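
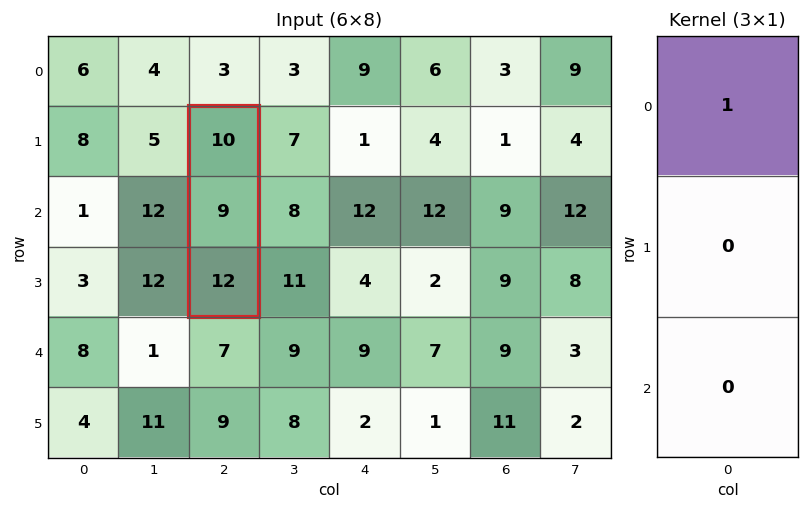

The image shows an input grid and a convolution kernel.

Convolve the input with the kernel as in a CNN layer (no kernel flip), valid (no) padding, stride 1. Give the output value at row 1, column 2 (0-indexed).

10

The receptive field on the input at this output position is [10 / 9 / 12]. Elementwise product with the kernel and sum: 10·1.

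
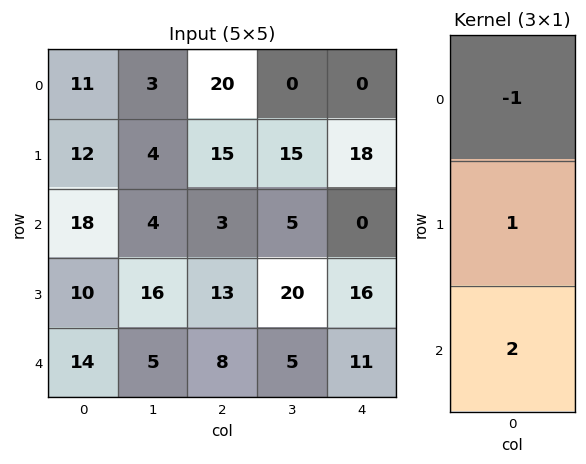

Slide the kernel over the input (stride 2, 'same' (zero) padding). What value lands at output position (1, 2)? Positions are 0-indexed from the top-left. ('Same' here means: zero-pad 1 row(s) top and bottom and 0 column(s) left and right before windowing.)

The receptive field on the zero-padded input at this output position is [18 / 0 / 16]. Elementwise product with the kernel and sum: 18·-1 + 0·1 + 16·2.

14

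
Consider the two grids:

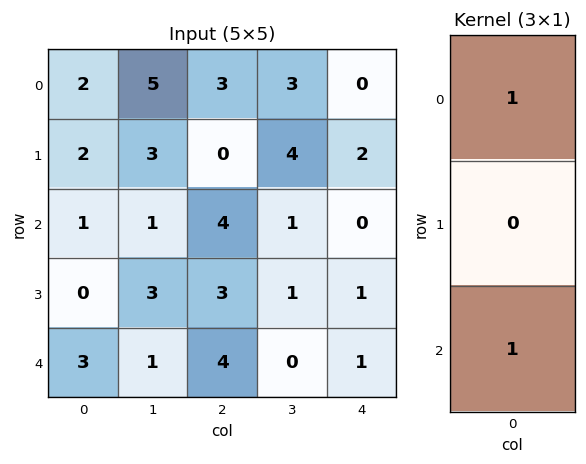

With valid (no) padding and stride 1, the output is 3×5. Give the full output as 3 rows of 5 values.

3 6 7 4 0
2 6 3 5 3
4 2 8 1 1

Output[0,0]: The receptive field on the input at this output position is [2 / 2 / 1]. Elementwise product with the kernel and sum: 2·1 + 1·1.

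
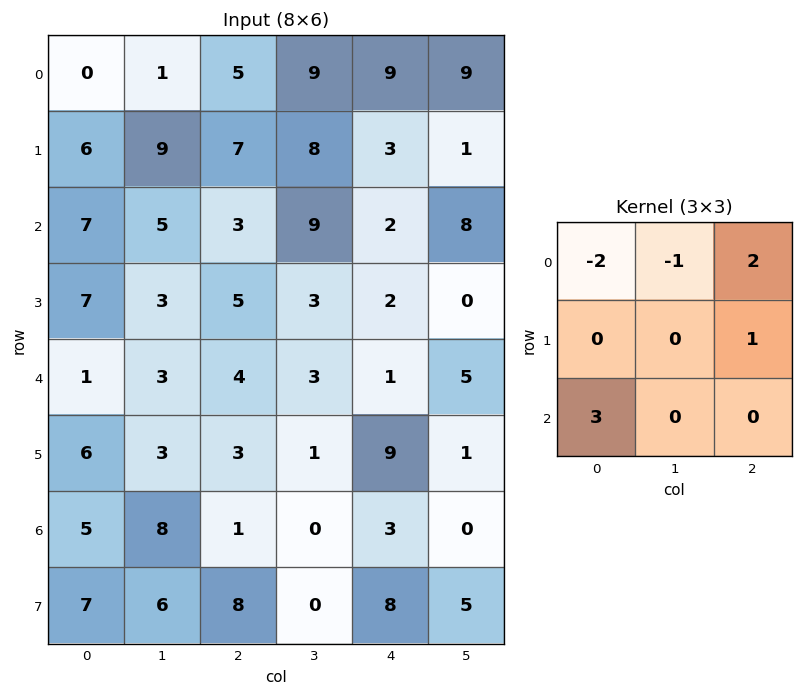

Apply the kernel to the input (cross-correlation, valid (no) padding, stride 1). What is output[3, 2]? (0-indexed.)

1

The receptive field on the input at this output position is [5 3 2 / 4 3 1 / 3 1 9]. Elementwise product with the kernel and sum: 5·-2 + 3·-1 + 2·2 + 1·1 + 3·3.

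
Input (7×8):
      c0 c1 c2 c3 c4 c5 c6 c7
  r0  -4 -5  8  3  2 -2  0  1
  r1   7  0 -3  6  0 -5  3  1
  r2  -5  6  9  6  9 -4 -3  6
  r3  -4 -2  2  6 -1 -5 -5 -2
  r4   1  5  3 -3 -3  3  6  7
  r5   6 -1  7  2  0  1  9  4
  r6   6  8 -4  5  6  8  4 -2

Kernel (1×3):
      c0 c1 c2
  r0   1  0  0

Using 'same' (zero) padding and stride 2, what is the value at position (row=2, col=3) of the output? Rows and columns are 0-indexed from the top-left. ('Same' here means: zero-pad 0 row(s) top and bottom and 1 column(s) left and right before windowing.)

The receptive field on the zero-padded input at this output position is [3 6 7]. Elementwise product with the kernel and sum: 3·1.

3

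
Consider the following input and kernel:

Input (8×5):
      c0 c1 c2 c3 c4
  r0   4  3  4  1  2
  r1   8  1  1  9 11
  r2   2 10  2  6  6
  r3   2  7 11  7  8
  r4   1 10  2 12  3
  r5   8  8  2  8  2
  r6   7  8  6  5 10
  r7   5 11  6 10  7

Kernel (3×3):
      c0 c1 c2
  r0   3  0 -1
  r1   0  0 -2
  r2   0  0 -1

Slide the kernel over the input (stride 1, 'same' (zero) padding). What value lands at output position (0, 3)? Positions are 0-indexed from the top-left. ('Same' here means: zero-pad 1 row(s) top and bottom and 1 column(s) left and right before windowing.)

-15

The receptive field on the zero-padded input at this output position is [0 0 0 / 4 1 2 / 1 9 11]. Elementwise product with the kernel and sum: 0·3 + 0·-1 + 2·-2 + 11·-1.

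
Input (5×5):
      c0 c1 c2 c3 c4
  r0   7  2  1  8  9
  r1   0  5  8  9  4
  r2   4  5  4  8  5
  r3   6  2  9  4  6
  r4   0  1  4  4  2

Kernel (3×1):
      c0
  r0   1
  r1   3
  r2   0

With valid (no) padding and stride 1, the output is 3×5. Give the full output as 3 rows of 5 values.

Output[0,0]: The receptive field on the input at this output position is [7 / 0 / 4]. Elementwise product with the kernel and sum: 7·1 + 0·3.

7 17 25 35 21
12 20 20 33 19
22 11 31 20 23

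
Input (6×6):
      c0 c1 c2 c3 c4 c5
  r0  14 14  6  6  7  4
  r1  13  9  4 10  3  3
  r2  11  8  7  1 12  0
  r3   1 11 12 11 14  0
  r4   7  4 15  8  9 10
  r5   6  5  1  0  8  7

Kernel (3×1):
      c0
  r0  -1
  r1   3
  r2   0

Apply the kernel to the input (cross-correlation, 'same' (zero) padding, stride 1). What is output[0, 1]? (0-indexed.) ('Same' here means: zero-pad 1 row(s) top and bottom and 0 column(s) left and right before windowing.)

The receptive field on the zero-padded input at this output position is [0 / 14 / 9]. Elementwise product with the kernel and sum: 0·-1 + 14·3.

42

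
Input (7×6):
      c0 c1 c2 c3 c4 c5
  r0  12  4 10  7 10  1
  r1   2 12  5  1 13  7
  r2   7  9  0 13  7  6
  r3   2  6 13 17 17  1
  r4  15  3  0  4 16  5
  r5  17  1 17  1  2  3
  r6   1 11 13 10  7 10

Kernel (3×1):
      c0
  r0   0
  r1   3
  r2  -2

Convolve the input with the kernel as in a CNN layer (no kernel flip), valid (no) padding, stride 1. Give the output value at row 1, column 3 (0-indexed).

The receptive field on the input at this output position is [1 / 13 / 17]. Elementwise product with the kernel and sum: 13·3 + 17·-2.

5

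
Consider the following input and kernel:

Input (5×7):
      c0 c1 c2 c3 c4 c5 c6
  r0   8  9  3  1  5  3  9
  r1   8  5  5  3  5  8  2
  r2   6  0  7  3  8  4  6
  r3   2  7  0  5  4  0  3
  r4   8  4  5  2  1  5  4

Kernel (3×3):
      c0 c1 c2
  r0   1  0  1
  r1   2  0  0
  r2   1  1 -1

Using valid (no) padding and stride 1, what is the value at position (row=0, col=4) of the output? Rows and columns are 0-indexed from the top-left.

The receptive field on the input at this output position is [5 3 9 / 5 8 2 / 8 4 6]. Elementwise product with the kernel and sum: 5·1 + 9·1 + 5·2 + 8·1 + 4·1 + 6·-1.

30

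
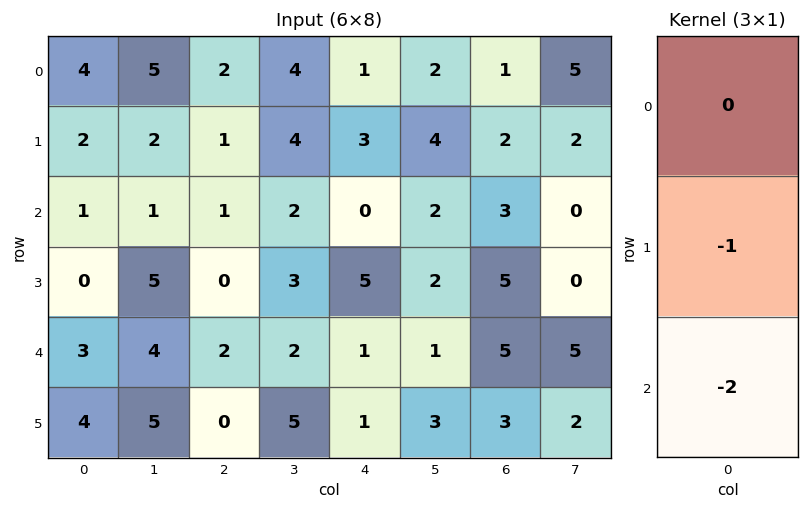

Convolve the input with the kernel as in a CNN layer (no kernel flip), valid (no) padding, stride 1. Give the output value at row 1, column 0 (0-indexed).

-1

The receptive field on the input at this output position is [2 / 1 / 0]. Elementwise product with the kernel and sum: 1·-1 + 0·-2.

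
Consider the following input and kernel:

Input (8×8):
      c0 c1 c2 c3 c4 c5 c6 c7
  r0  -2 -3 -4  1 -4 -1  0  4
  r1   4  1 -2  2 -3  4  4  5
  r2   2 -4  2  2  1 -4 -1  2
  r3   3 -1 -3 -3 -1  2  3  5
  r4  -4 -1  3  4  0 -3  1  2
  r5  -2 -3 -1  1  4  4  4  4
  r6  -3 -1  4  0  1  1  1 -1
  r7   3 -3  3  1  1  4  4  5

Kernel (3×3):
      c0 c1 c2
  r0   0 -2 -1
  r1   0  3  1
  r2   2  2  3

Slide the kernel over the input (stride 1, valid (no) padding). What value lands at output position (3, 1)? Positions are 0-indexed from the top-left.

The receptive field on the input at this output position is [-1 -3 -3 / -1 3 4 / -3 -1 1]. Elementwise product with the kernel and sum: -3·-2 + -3·-1 + 3·3 + 4·1 + -3·2 + -1·2 + 1·3.

17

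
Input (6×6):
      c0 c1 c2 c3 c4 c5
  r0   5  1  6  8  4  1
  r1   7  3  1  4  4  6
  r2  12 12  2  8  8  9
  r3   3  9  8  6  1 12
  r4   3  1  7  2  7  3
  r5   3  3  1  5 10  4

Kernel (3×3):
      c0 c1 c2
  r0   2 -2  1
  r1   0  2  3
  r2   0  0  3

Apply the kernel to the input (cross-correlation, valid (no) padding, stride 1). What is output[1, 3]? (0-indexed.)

The receptive field on the input at this output position is [4 4 6 / 8 8 9 / 6 1 12]. Elementwise product with the kernel and sum: 4·2 + 4·-2 + 6·1 + 8·2 + 9·3 + 12·3.

85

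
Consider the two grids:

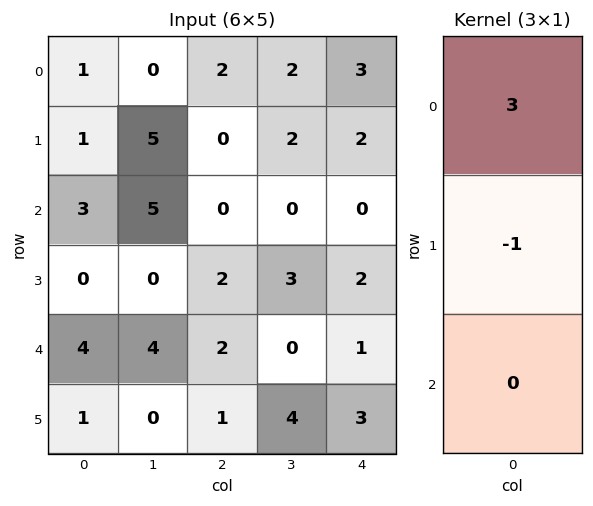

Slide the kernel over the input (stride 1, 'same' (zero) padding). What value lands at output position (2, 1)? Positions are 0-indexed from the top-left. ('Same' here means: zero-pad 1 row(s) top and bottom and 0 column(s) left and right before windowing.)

The receptive field on the zero-padded input at this output position is [5 / 5 / 0]. Elementwise product with the kernel and sum: 5·3 + 5·-1.

10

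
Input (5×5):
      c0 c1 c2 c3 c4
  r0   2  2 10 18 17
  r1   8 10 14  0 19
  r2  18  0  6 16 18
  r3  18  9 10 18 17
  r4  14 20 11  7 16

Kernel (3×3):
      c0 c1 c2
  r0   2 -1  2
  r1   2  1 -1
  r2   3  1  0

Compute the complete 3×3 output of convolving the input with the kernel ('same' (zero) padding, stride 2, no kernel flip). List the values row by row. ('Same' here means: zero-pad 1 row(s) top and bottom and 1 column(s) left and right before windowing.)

Output[0,0]: The receptive field on the zero-padded input at this output position is [0 0 0 / 0 2 2 / 0 8 10]. Elementwise product with the kernel and sum: 0·2 + 0·-1 + 0·2 + 0·2 + 2·1 + 2·-1 + 0·3 + 8·1.

8 40 72
48 33 102
-6 88 49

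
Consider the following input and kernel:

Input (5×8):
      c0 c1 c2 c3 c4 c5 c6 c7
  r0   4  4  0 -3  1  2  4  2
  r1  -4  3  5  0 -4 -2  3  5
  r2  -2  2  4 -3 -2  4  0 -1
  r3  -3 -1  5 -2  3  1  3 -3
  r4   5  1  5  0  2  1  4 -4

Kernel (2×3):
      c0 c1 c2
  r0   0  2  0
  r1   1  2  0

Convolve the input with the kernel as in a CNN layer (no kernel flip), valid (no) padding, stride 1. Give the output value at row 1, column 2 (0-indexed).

The receptive field on the input at this output position is [5 0 -4 / 4 -3 -2]. Elementwise product with the kernel and sum: 0·2 + 4·1 + -3·2.

-2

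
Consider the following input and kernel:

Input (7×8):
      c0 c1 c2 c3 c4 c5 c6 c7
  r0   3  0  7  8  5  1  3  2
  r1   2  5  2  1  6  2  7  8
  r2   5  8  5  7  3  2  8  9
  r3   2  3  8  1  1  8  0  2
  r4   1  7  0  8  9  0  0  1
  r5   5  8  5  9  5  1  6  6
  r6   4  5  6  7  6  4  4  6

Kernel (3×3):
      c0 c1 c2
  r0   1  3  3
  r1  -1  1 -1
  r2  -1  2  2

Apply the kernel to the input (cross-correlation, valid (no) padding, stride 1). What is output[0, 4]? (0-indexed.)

The receptive field on the input at this output position is [5 1 3 / 6 2 7 / 3 2 8]. Elementwise product with the kernel and sum: 5·1 + 1·3 + 3·3 + 6·-1 + 2·1 + 7·-1 + 3·-1 + 2·2 + 8·2.

23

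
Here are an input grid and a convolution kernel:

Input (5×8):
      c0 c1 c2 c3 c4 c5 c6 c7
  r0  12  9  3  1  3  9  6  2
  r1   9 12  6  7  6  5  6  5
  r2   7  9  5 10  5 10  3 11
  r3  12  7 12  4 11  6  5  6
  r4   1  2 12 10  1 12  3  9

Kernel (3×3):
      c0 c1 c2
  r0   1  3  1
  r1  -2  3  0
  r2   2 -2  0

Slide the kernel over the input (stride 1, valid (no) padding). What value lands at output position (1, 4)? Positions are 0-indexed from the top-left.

The receptive field on the input at this output position is [6 5 6 / 5 10 3 / 11 6 5]. Elementwise product with the kernel and sum: 6·1 + 5·3 + 6·1 + 5·-2 + 10·3 + 11·2 + 6·-2.

57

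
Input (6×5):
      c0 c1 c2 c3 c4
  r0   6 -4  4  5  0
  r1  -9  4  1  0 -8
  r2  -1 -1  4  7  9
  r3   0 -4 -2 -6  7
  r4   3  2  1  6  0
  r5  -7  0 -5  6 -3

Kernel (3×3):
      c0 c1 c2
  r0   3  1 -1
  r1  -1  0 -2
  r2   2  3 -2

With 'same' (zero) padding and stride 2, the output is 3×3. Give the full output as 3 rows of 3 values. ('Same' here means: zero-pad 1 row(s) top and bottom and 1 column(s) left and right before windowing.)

Output[0,0]: The receptive field on the zero-padded input at this output position is [0 0 0 / 0 6 -4 / 0 -9 4]. Elementwise product with the kernel and sum: 0·3 + 0·1 + 0·-1 + 0·-1 + -4·-2 + 0·2 + -9·3 + 4·-2.

-27 5 -29
-3 -2 -6
-21 -49 -14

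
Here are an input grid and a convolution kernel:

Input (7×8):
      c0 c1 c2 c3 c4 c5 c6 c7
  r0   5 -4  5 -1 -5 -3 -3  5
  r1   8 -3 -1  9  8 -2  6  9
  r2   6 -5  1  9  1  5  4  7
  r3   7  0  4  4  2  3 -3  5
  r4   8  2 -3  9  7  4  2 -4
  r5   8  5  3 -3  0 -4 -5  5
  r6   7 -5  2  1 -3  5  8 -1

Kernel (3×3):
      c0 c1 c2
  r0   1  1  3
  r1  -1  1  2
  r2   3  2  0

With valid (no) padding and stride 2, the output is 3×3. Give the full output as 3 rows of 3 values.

Output[0,0]: The receptive field on the input at this output position is [5 -4 5 / 8 -3 -1 / 6 -5 1]. Elementwise product with the kernel and sum: 5·1 + -4·1 + 5·3 + 8·-1 + -3·1 + -1·2 + 6·3 + -5·2.

11 36 -2
33 26 42
15 29 4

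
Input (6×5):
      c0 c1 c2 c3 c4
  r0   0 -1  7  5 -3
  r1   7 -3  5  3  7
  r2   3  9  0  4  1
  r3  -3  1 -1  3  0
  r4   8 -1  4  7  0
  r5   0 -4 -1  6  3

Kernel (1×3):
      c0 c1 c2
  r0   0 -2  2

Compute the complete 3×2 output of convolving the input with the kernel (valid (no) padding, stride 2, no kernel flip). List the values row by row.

16 -16
-18 -6
10 -14

Output[0,0]: The receptive field on the input at this output position is [0 -1 7]. Elementwise product with the kernel and sum: -1·-2 + 7·2.
Output[0,1]: The receptive field on the input at this output position is [7 5 -3]. Elementwise product with the kernel and sum: 5·-2 + -3·2.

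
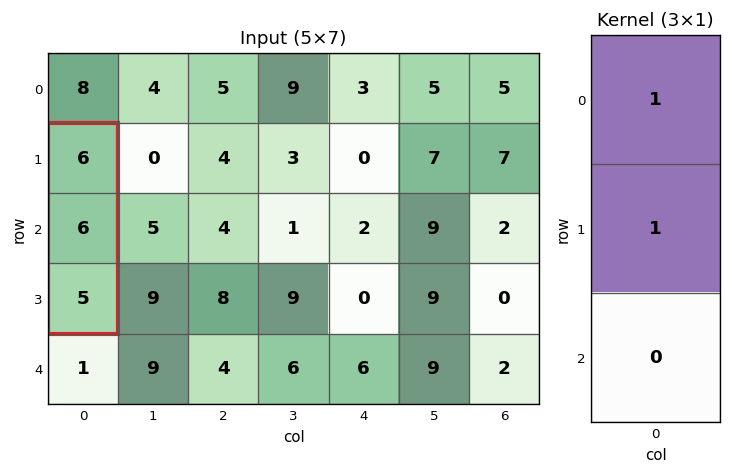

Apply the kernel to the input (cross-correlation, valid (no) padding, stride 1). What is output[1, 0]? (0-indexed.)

12

The receptive field on the input at this output position is [6 / 6 / 5]. Elementwise product with the kernel and sum: 6·1 + 6·1.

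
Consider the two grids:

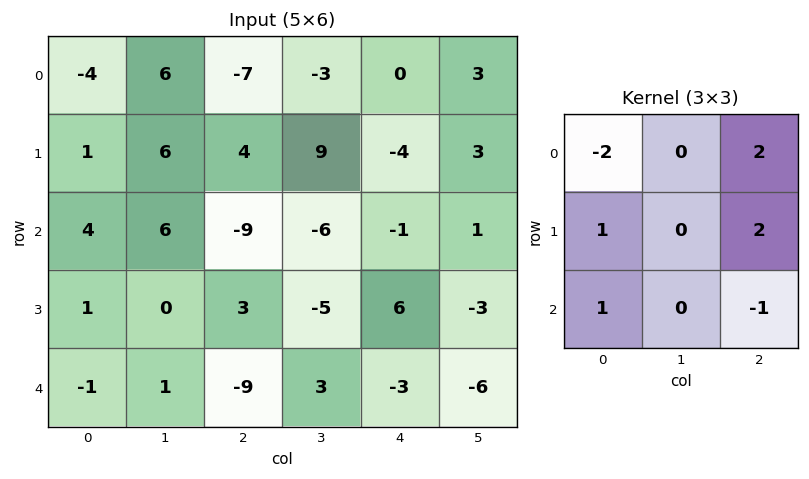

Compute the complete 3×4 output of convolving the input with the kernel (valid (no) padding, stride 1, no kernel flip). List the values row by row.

16 18 2 20
-10 5 -30 -18
-11 -36 25 12

Output[0,0]: The receptive field on the input at this output position is [-4 6 -7 / 1 6 4 / 4 6 -9]. Elementwise product with the kernel and sum: -4·-2 + -7·2 + 1·1 + 4·2 + 4·1 + -9·-1.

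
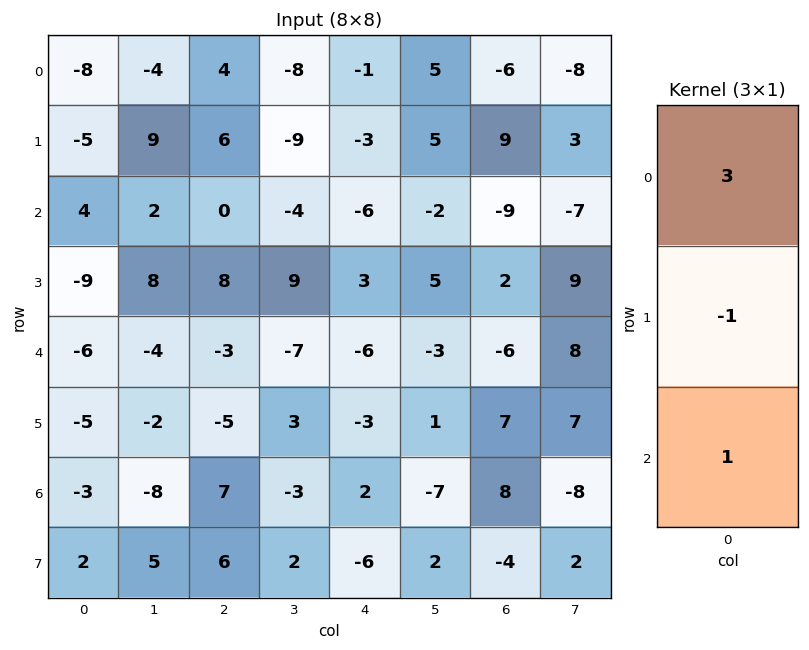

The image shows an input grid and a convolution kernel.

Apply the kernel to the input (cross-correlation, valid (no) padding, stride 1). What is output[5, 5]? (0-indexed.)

12

The receptive field on the input at this output position is [1 / -7 / 2]. Elementwise product with the kernel and sum: 1·3 + -7·-1 + 2·1.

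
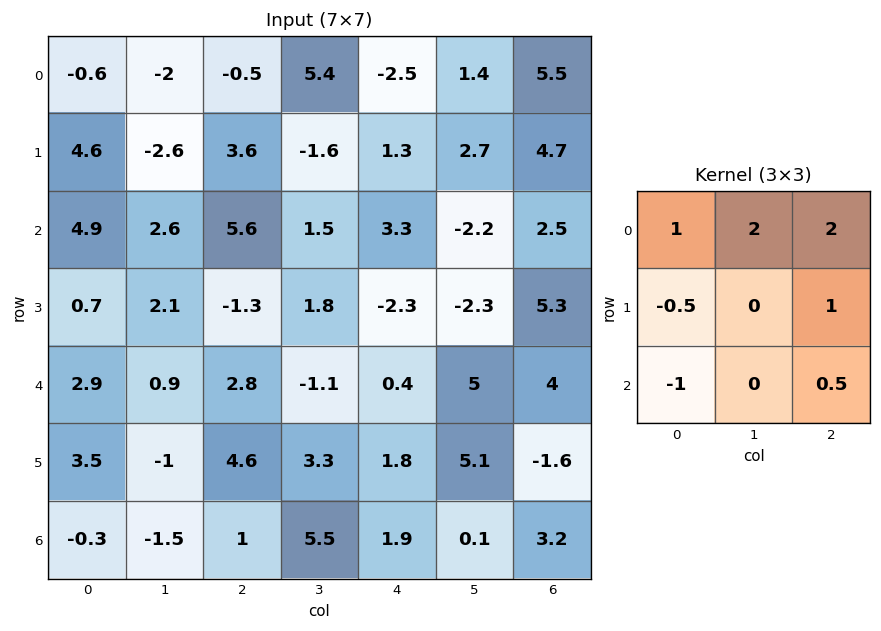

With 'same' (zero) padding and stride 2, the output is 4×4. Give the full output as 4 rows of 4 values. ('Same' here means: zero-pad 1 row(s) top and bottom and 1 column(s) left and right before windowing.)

-3.3 8.2 1.65 -3.4
7.65 0.4 0.5 15.5
6 4.2 -2.6 0.7
3.5 21.05 14.45 1.85

Output[0,0]: The receptive field on the zero-padded input at this output position is [0 0 0 / 0 -0.6 -2 / 0 4.6 -2.6]. Elementwise product with the kernel and sum: 0·1 + 0·2 + 0·2 + 0·-0.5 + -2·1 + 0·-1 + -2.6·0.5.
Output[0,1]: The receptive field on the zero-padded input at this output position is [0 0 0 / -2 -0.5 5.4 / -2.6 3.6 -1.6]. Elementwise product with the kernel and sum: 0·1 + 0·2 + 0·2 + -2·-0.5 + 5.4·1 + -2.6·-1 + -1.6·0.5.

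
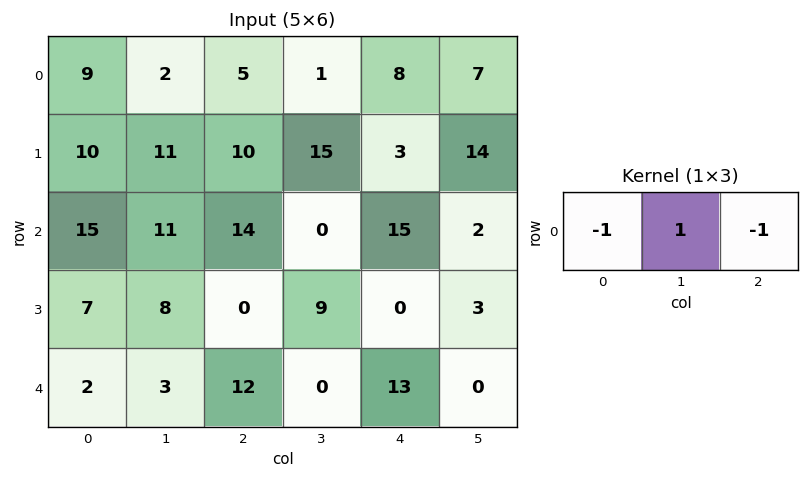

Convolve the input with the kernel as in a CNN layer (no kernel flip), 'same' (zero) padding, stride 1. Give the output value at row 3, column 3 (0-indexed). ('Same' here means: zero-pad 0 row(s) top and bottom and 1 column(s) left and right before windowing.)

The receptive field on the zero-padded input at this output position is [0 9 0]. Elementwise product with the kernel and sum: 0·-1 + 9·1 + 0·-1.

9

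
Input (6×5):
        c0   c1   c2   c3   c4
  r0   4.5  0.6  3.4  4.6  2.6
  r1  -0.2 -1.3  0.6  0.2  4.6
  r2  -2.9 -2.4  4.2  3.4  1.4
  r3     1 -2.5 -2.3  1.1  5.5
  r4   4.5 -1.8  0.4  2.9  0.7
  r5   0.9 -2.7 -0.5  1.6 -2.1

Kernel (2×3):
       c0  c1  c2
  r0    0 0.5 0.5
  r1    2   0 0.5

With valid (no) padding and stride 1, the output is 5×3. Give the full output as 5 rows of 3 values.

Output[0,0]: The receptive field on the input at this output position is [4.5 0.6 3.4 / -0.2 -1.3 0.6]. Elementwise product with the kernel and sum: 0.6·0.5 + 3.4·0.5 + -0.2·2 + 0.6·0.5.
Output[0,1]: The receptive field on the input at this output position is [0.6 3.4 4.6 / -1.3 0.6 0.2]. Elementwise product with the kernel and sum: 3.4·0.5 + 4.6·0.5 + -1.3·2 + 0.2·0.5.

1.9 1.5 7.1
-4.05 -2.7 11.5
1.75 -0.65 0.55
6.8 -2.75 4.45
0.85 -2.95 -0.25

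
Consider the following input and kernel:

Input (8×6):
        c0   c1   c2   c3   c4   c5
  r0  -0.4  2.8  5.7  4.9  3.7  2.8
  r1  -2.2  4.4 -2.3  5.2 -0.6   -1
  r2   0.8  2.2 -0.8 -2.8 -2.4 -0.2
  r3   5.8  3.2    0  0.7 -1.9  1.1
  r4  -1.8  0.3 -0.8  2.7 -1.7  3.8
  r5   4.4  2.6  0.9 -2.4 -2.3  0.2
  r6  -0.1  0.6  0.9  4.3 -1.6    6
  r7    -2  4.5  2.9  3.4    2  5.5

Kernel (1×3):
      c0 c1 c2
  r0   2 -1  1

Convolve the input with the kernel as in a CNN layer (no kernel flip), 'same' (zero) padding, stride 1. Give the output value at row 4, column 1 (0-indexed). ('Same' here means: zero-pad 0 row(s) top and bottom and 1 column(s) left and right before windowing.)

The receptive field on the zero-padded input at this output position is [-1.8 0.3 -0.8]. Elementwise product with the kernel and sum: -1.8·2 + 0.3·-1 + -0.8·1.

-4.7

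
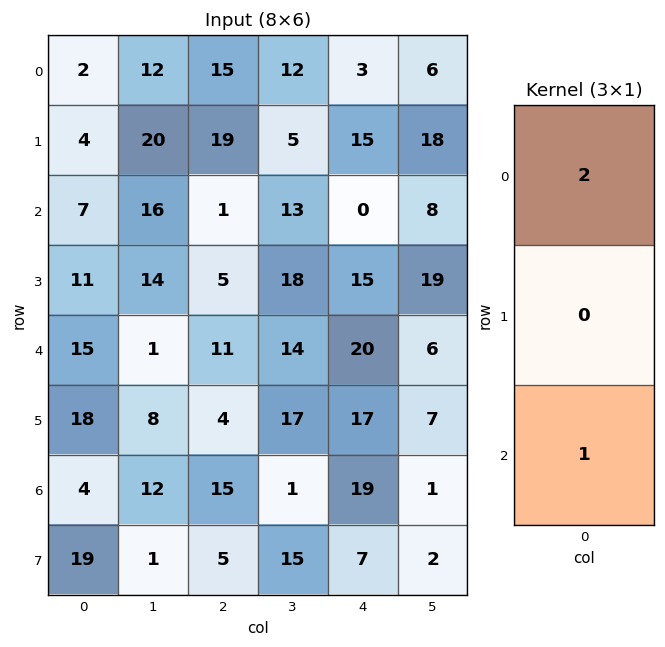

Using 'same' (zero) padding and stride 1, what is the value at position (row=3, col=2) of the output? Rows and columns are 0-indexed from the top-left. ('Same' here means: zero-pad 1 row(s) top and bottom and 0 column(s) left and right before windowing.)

13

The receptive field on the zero-padded input at this output position is [1 / 5 / 11]. Elementwise product with the kernel and sum: 1·2 + 11·1.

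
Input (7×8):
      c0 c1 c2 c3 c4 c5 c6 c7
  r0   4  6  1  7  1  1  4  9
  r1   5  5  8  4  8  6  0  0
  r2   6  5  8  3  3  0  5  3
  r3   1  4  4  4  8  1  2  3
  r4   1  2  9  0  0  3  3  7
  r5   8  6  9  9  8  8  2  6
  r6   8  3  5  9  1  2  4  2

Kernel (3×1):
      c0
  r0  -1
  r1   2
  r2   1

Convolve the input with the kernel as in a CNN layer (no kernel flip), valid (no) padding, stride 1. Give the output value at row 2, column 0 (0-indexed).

The receptive field on the input at this output position is [6 / 1 / 1]. Elementwise product with the kernel and sum: 6·-1 + 1·2 + 1·1.

-3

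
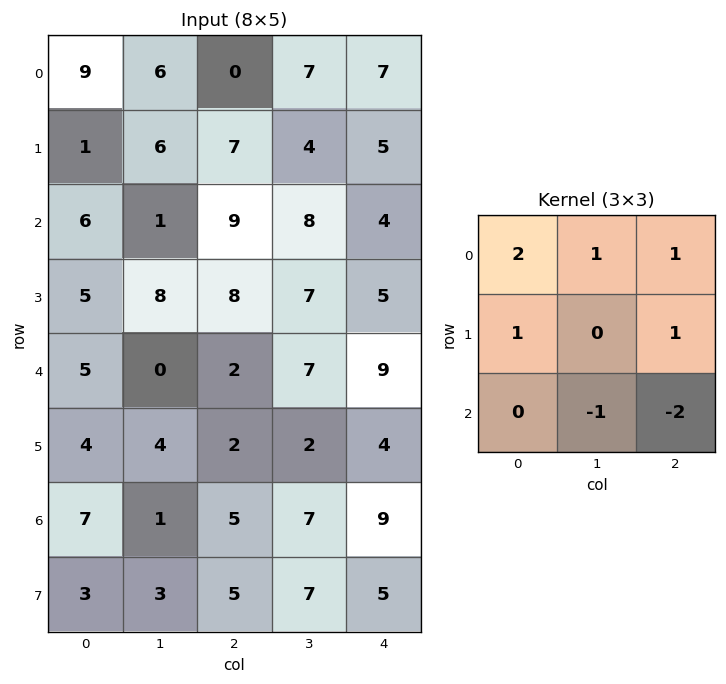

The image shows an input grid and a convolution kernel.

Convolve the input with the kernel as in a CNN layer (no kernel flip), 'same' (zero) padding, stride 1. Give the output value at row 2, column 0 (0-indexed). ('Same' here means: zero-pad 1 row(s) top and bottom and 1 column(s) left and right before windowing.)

The receptive field on the zero-padded input at this output position is [0 1 6 / 0 6 1 / 0 5 8]. Elementwise product with the kernel and sum: 0·2 + 1·1 + 6·1 + 0·1 + 1·1 + 5·-1 + 8·-2.

-13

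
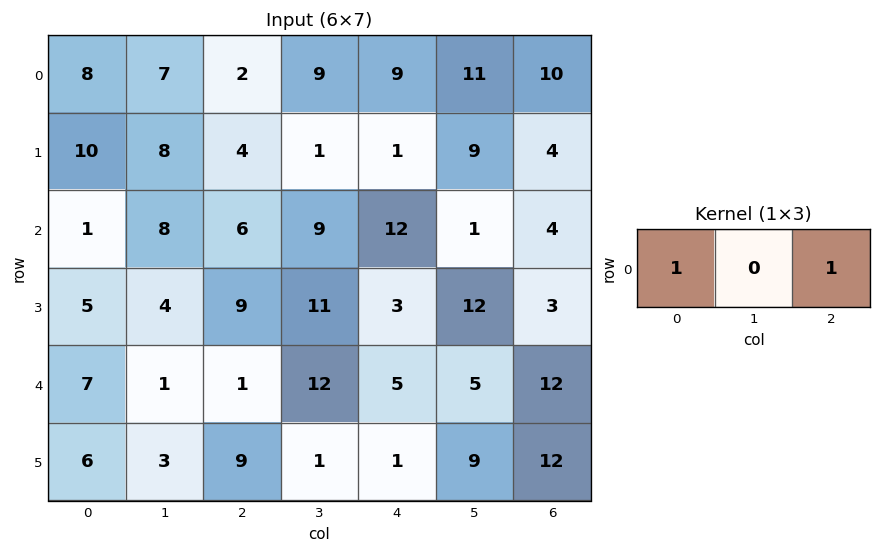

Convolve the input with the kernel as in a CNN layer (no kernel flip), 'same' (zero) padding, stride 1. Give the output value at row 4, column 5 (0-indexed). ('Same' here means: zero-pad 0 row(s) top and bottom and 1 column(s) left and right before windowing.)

17

The receptive field on the zero-padded input at this output position is [5 5 12]. Elementwise product with the kernel and sum: 5·1 + 12·1.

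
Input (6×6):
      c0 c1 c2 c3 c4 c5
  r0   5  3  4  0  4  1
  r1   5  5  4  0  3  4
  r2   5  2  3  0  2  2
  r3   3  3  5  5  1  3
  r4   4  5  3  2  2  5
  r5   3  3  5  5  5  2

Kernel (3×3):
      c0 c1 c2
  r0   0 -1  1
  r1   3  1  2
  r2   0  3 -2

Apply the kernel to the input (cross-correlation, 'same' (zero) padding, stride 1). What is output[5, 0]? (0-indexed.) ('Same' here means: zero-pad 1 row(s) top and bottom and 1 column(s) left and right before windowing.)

The receptive field on the zero-padded input at this output position is [0 4 5 / 0 3 3 / 0 0 0]. Elementwise product with the kernel and sum: 4·-1 + 5·1 + 0·3 + 3·1 + 3·2 + 0·3 + 0·-2.

10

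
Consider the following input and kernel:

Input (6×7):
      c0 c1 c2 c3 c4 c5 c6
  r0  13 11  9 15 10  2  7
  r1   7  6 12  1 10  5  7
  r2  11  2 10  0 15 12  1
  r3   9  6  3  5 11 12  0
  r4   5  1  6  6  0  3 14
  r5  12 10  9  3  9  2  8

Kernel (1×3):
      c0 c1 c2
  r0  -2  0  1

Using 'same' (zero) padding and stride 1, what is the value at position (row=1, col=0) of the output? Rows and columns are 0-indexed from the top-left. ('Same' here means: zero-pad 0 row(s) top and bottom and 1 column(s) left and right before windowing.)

The receptive field on the zero-padded input at this output position is [0 7 6]. Elementwise product with the kernel and sum: 0·-2 + 6·1.

6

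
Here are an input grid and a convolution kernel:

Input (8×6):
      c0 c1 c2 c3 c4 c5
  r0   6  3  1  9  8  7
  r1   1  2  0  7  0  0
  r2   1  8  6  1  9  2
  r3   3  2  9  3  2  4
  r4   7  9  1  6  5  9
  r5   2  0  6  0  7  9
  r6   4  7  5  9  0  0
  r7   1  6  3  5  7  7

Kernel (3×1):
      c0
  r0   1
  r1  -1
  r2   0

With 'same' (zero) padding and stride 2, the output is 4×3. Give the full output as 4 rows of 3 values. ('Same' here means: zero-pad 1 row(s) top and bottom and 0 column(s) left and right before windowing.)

Output[0,0]: The receptive field on the zero-padded input at this output position is [0 / 6 / 1]. Elementwise product with the kernel and sum: 0·1 + 6·-1.

-6 -1 -8
0 -6 -9
-4 8 -3
-2 1 7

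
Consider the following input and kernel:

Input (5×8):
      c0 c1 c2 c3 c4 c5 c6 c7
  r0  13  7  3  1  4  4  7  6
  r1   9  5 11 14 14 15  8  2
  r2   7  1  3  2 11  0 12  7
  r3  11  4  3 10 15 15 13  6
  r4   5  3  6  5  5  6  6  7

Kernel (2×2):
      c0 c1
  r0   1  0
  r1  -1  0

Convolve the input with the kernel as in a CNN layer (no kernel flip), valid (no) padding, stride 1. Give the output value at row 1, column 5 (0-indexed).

15

The receptive field on the input at this output position is [15 8 / 0 12]. Elementwise product with the kernel and sum: 15·1 + 0·-1.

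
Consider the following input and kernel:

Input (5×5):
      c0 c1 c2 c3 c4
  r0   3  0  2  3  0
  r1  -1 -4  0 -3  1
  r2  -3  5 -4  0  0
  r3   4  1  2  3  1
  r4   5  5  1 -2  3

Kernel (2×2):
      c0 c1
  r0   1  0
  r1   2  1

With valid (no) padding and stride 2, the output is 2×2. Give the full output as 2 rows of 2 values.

Output[0,0]: The receptive field on the input at this output position is [3 0 / -1 -4]. Elementwise product with the kernel and sum: 3·1 + -1·2 + -4·1.
Output[0,1]: The receptive field on the input at this output position is [2 3 / 0 -3]. Elementwise product with the kernel and sum: 2·1 + 0·2 + -3·1.

-3 -1
6 3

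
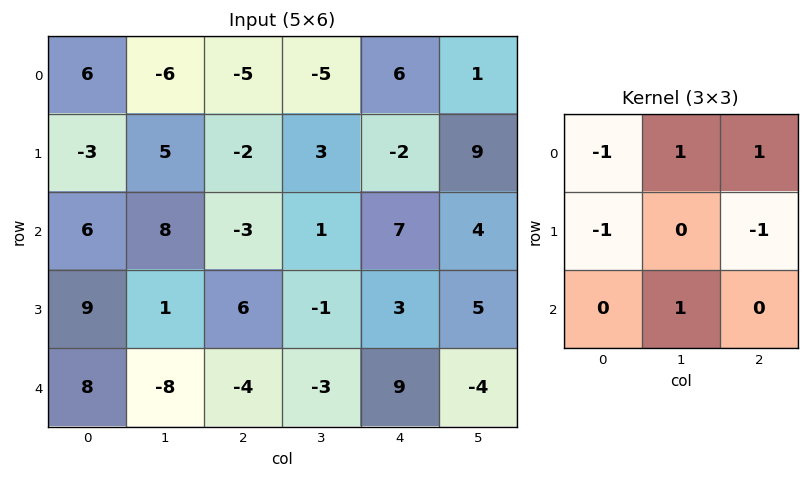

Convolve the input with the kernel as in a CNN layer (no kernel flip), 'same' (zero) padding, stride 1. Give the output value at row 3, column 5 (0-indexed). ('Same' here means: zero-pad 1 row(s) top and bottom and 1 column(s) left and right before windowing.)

The receptive field on the zero-padded input at this output position is [7 4 0 / 3 5 0 / 9 -4 0]. Elementwise product with the kernel and sum: 7·-1 + 4·1 + 0·1 + 3·-1 + 0·-1 + -4·1.

-10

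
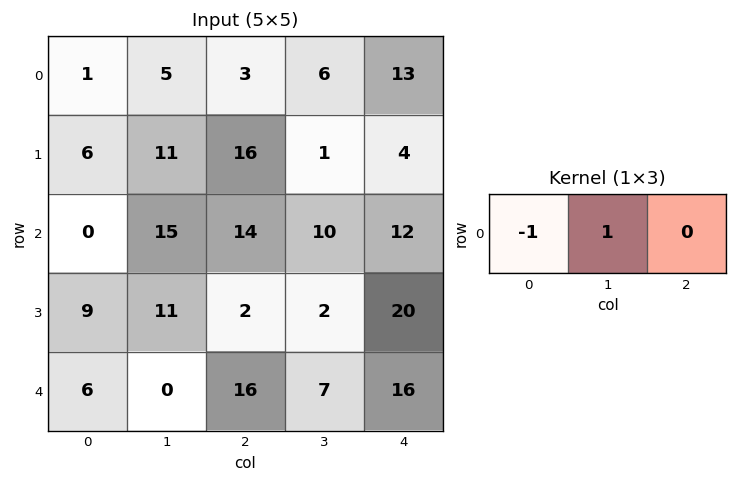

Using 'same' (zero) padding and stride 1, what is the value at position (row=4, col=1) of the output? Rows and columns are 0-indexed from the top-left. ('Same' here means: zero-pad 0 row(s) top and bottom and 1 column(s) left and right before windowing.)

The receptive field on the zero-padded input at this output position is [6 0 16]. Elementwise product with the kernel and sum: 6·-1 + 0·1.

-6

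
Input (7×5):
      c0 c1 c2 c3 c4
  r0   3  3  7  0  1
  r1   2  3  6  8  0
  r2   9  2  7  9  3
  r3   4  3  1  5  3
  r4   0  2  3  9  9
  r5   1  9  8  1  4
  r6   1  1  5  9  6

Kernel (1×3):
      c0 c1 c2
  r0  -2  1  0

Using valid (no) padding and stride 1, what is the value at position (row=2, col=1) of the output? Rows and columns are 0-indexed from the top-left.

The receptive field on the input at this output position is [2 7 9]. Elementwise product with the kernel and sum: 2·-2 + 7·1.

3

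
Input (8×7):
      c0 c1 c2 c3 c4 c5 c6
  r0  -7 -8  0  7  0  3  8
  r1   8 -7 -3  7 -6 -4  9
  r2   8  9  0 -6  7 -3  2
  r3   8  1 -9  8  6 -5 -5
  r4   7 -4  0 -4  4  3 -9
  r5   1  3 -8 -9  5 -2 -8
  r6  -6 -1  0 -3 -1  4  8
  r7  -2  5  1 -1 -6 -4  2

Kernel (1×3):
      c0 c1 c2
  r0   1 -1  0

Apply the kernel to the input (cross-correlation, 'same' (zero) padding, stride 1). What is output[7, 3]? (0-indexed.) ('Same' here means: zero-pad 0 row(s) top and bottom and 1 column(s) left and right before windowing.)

2

The receptive field on the zero-padded input at this output position is [1 -1 -6]. Elementwise product with the kernel and sum: 1·1 + -1·-1.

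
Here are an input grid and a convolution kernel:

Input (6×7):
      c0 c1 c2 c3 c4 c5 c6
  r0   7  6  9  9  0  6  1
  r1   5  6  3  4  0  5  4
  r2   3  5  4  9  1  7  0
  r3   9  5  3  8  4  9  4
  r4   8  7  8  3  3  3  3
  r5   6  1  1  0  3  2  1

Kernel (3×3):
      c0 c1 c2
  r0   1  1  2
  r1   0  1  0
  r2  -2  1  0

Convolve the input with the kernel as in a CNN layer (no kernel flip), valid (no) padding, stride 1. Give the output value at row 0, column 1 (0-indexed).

30

The receptive field on the input at this output position is [6 9 9 / 6 3 4 / 5 4 9]. Elementwise product with the kernel and sum: 6·1 + 9·1 + 9·2 + 3·1 + 5·-2 + 4·1.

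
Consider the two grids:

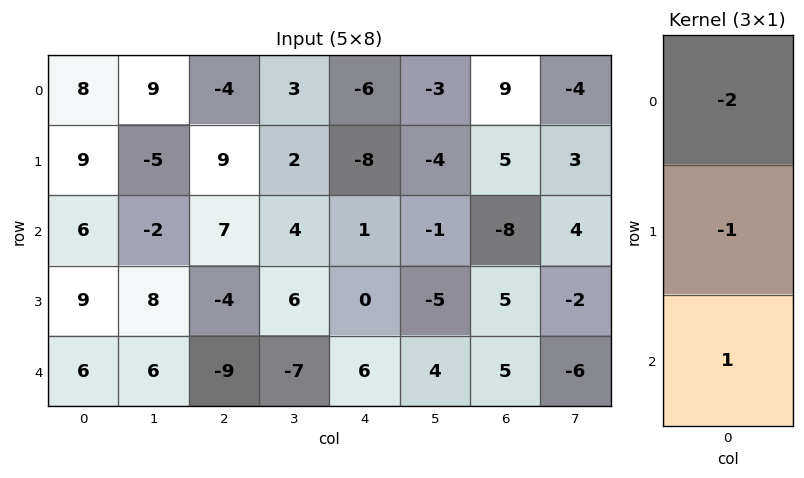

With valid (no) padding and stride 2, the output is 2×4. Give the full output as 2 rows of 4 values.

-19 6 21 -31
-15 -19 4 16

Output[0,0]: The receptive field on the input at this output position is [8 / 9 / 6]. Elementwise product with the kernel and sum: 8·-2 + 9·-1 + 6·1.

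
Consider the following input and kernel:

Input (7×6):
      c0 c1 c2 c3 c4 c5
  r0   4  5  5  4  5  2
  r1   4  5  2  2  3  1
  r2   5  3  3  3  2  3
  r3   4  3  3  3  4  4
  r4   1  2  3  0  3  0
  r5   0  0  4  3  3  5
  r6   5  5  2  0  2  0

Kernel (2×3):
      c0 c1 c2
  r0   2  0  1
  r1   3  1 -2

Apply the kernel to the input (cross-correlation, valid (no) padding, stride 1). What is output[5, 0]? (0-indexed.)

20

The receptive field on the input at this output position is [0 0 4 / 5 5 2]. Elementwise product with the kernel and sum: 0·2 + 4·1 + 5·3 + 5·1 + 2·-2.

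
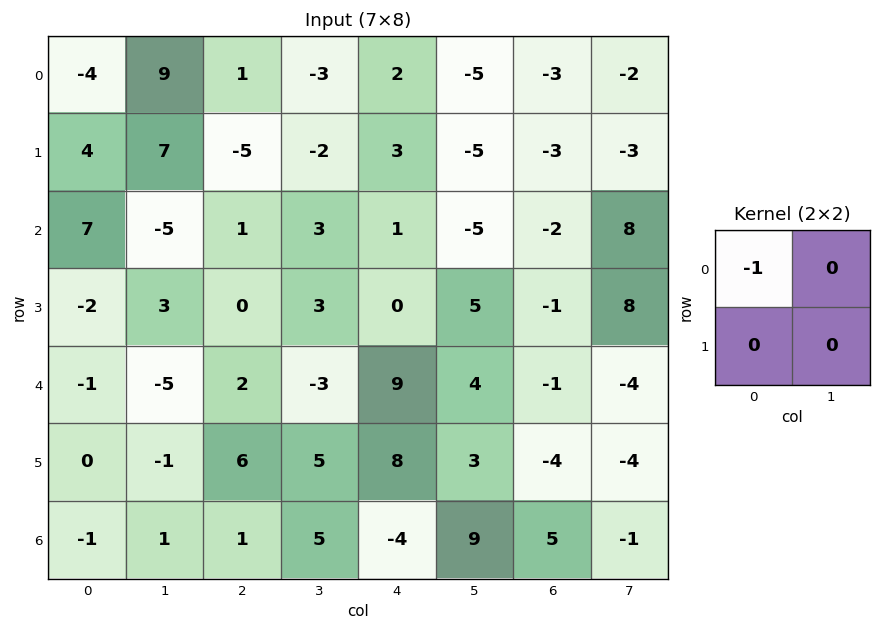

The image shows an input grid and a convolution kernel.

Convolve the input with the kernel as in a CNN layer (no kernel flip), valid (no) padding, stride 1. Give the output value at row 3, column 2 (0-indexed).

The receptive field on the input at this output position is [0 3 / 2 -3]. Elementwise product with the kernel and sum: 0·-1.

0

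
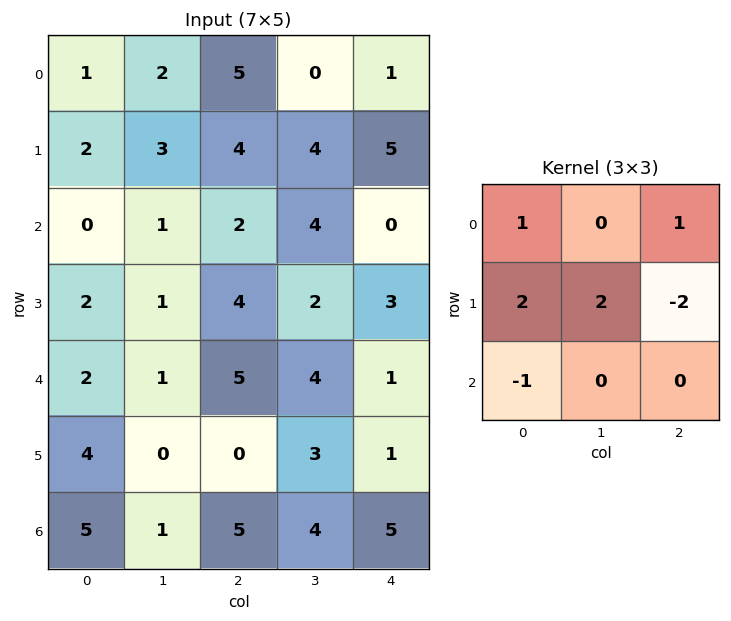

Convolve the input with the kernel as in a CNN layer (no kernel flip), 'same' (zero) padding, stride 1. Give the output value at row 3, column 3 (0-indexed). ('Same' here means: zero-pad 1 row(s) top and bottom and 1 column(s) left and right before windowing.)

The receptive field on the zero-padded input at this output position is [2 4 0 / 4 2 3 / 5 4 1]. Elementwise product with the kernel and sum: 2·1 + 0·1 + 4·2 + 2·2 + 3·-2 + 5·-1.

3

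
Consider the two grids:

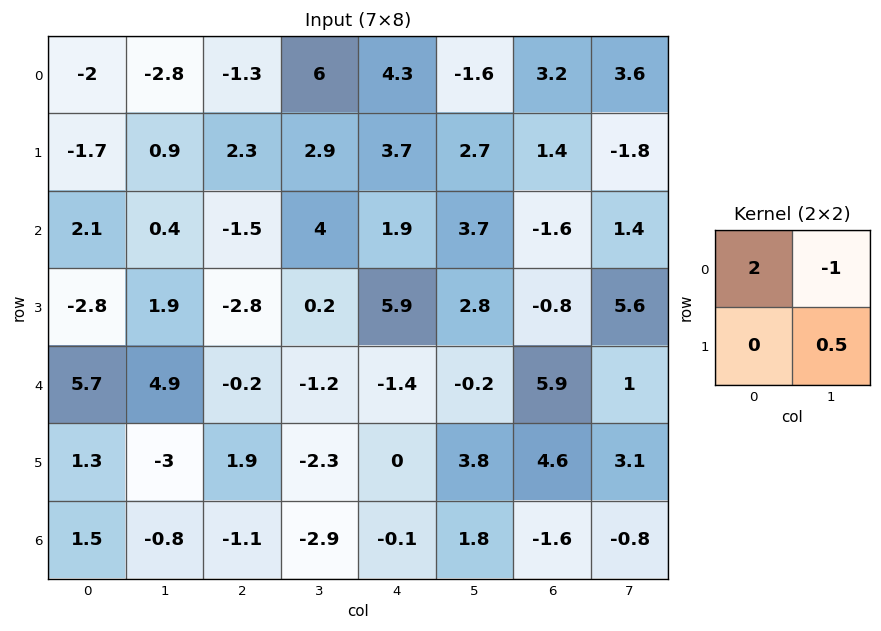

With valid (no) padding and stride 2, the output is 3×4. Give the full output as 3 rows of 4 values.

Output[0,0]: The receptive field on the input at this output position is [-2 -2.8 / -1.7 0.9]. Elementwise product with the kernel and sum: -2·2 + -2.8·-1 + 0.9·0.5.

-0.75 -7.15 11.55 1.9
4.75 -6.9 1.5 -1.8
5 -0.35 -0.7 12.35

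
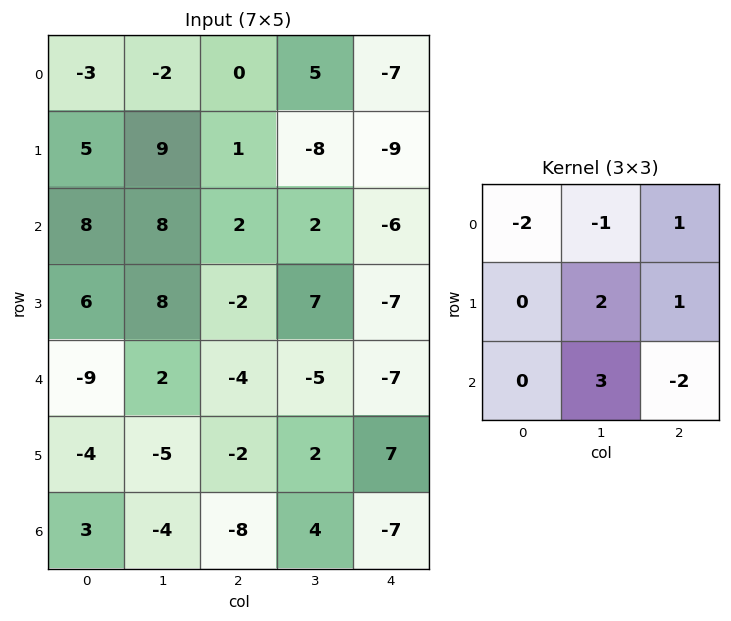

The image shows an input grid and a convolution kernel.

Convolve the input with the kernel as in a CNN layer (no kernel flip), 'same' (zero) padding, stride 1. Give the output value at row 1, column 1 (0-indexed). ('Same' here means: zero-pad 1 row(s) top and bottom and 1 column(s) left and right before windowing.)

The receptive field on the zero-padded input at this output position is [-3 -2 0 / 5 9 1 / 8 8 2]. Elementwise product with the kernel and sum: -3·-2 + -2·-1 + 0·1 + 9·2 + 1·1 + 8·3 + 2·-2.

47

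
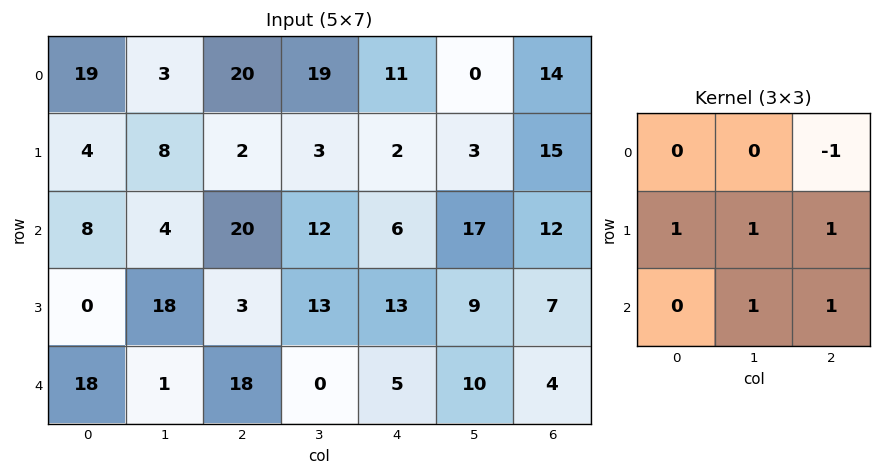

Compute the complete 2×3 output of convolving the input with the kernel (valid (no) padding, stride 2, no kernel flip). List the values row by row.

18 14 35
20 28 31

Output[0,0]: The receptive field on the input at this output position is [19 3 20 / 4 8 2 / 8 4 20]. Elementwise product with the kernel and sum: 20·-1 + 4·1 + 8·1 + 2·1 + 4·1 + 20·1.
Output[0,1]: The receptive field on the input at this output position is [20 19 11 / 2 3 2 / 20 12 6]. Elementwise product with the kernel and sum: 11·-1 + 2·1 + 3·1 + 2·1 + 12·1 + 6·1.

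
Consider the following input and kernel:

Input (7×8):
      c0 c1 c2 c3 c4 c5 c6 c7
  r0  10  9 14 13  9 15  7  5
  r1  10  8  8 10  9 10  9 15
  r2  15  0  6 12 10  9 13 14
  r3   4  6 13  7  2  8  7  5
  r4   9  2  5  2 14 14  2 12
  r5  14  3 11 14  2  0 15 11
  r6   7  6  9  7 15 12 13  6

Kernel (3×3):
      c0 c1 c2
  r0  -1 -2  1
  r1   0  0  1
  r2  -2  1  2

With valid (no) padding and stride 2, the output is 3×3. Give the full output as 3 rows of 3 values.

Output[0,0]: The receptive field on the input at this output position is [10 9 14 / 10 8 8 / 15 0 6]. Elementwise product with the kernel and sum: 10·-1 + 9·-2 + 14·1 + 8·1 + 15·-2 + 0·1 + 6·2.

-24 -2 -8
-2 2 -18
13 26 -17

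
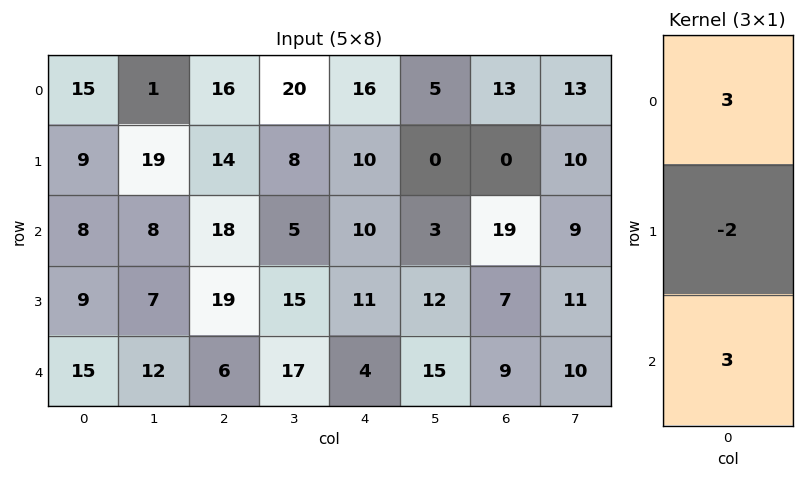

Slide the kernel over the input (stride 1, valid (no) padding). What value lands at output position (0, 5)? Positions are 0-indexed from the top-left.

24

The receptive field on the input at this output position is [5 / 0 / 3]. Elementwise product with the kernel and sum: 5·3 + 0·-2 + 3·3.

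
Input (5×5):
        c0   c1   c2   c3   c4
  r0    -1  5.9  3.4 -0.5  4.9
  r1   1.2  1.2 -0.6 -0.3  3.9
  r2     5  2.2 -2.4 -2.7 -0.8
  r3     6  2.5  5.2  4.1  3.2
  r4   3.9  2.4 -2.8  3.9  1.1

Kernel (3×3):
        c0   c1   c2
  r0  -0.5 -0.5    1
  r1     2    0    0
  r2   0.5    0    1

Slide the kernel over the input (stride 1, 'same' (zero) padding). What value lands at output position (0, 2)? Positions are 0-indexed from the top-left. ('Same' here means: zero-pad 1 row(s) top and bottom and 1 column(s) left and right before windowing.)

12.1

The receptive field on the zero-padded input at this output position is [0 0 0 / 5.9 3.4 -0.5 / 1.2 -0.6 -0.3]. Elementwise product with the kernel and sum: 0·-0.5 + 0·-0.5 + 0·1 + 5.9·2 + 1.2·0.5 + -0.3·1.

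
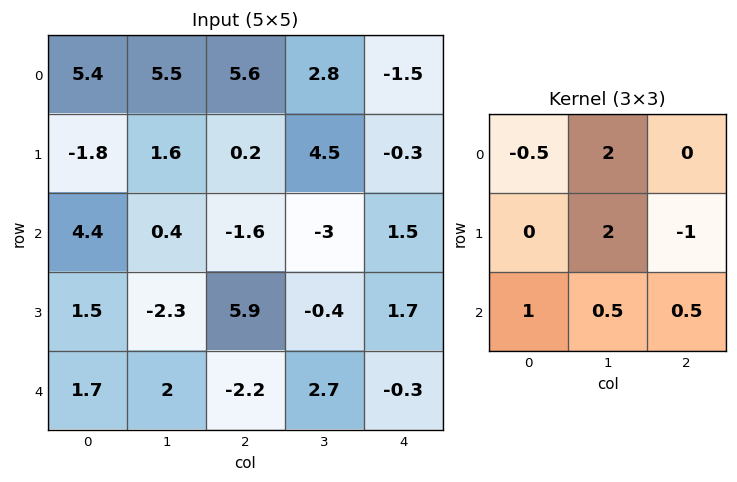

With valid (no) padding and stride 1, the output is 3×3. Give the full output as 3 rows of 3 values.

15.1 2.45 9.75
9.8 -0.15 7.95
-10.3 11.05 -8.7

Output[0,0]: The receptive field on the input at this output position is [5.4 5.5 5.6 / -1.8 1.6 0.2 / 4.4 0.4 -1.6]. Elementwise product with the kernel and sum: 5.4·-0.5 + 5.5·2 + 1.6·2 + 0.2·-1 + 4.4·1 + 0.4·0.5 + -1.6·0.5.
Output[0,1]: The receptive field on the input at this output position is [5.5 5.6 2.8 / 1.6 0.2 4.5 / 0.4 -1.6 -3]. Elementwise product with the kernel and sum: 5.5·-0.5 + 5.6·2 + 0.2·2 + 4.5·-1 + 0.4·1 + -1.6·0.5 + -3·0.5.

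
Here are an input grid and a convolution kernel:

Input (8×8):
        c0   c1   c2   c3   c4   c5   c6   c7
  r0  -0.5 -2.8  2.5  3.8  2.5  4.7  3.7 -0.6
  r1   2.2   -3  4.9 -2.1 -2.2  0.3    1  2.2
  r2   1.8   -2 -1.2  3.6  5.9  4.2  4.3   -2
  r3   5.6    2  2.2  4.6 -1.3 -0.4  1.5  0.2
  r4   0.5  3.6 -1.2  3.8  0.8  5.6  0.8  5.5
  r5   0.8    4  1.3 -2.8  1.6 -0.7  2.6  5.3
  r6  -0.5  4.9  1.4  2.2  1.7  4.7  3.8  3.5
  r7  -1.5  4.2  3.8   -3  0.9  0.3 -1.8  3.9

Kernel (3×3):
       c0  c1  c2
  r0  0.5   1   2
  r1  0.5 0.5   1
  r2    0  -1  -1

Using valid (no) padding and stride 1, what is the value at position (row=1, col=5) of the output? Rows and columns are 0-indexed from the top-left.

6.1

The receptive field on the input at this output position is [0.3 1 2.2 / 4.2 4.3 -2 / -0.4 1.5 0.2]. Elementwise product with the kernel and sum: 0.3·0.5 + 1·1 + 2.2·2 + 4.2·0.5 + 4.3·0.5 + -2·1 + 1.5·-1 + 0.2·-1.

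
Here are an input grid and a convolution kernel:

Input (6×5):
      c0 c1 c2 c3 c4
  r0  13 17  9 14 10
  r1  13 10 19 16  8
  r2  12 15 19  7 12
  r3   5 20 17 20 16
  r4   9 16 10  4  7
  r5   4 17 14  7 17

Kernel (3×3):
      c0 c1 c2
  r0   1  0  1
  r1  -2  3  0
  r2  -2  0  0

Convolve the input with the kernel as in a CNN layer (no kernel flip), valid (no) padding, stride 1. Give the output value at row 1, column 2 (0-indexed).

The receptive field on the input at this output position is [19 16 8 / 19 7 12 / 17 20 16]. Elementwise product with the kernel and sum: 19·1 + 8·1 + 19·-2 + 7·3 + 17·-2.

-24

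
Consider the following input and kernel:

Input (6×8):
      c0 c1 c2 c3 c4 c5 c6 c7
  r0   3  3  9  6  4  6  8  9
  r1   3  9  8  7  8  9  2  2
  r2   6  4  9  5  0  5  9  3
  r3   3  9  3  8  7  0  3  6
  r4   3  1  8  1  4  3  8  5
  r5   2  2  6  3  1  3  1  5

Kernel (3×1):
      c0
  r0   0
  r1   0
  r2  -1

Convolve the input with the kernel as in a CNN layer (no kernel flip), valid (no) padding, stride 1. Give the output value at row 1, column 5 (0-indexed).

0

The receptive field on the input at this output position is [9 / 5 / 0]. Elementwise product with the kernel and sum: 0·-1.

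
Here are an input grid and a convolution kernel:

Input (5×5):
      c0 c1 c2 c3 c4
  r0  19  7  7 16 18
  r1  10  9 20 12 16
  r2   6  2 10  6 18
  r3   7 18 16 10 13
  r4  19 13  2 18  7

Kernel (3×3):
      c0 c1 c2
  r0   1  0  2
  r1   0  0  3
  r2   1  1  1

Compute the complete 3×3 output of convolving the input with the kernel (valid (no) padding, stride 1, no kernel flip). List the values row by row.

111 93 125
121 95 145
108 77 112

Output[0,0]: The receptive field on the input at this output position is [19 7 7 / 10 9 20 / 6 2 10]. Elementwise product with the kernel and sum: 19·1 + 7·2 + 20·3 + 6·1 + 2·1 + 10·1.
Output[0,1]: The receptive field on the input at this output position is [7 7 16 / 9 20 12 / 2 10 6]. Elementwise product with the kernel and sum: 7·1 + 16·2 + 12·3 + 2·1 + 10·1 + 6·1.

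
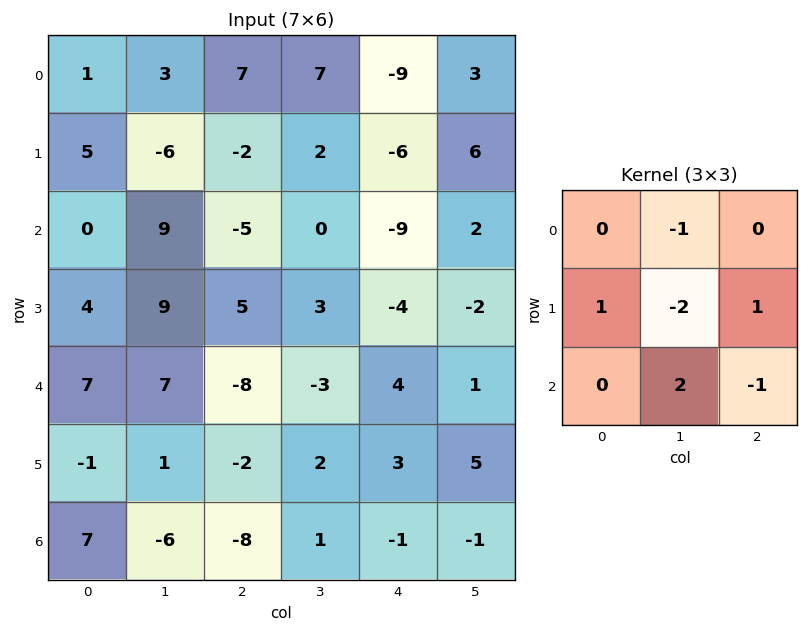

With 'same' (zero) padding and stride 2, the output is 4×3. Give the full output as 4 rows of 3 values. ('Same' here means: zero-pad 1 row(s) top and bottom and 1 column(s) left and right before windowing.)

17 -10 10
3 28 20
-14 9 -5
-19 13 -1

Output[0,0]: The receptive field on the zero-padded input at this output position is [0 0 0 / 0 1 3 / 0 5 -6]. Elementwise product with the kernel and sum: 0·-1 + 0·1 + 1·-2 + 3·1 + 5·2 + -6·-1.
Output[0,1]: The receptive field on the zero-padded input at this output position is [0 0 0 / 3 7 7 / -6 -2 2]. Elementwise product with the kernel and sum: 0·-1 + 3·1 + 7·-2 + 7·1 + -2·2 + 2·-1.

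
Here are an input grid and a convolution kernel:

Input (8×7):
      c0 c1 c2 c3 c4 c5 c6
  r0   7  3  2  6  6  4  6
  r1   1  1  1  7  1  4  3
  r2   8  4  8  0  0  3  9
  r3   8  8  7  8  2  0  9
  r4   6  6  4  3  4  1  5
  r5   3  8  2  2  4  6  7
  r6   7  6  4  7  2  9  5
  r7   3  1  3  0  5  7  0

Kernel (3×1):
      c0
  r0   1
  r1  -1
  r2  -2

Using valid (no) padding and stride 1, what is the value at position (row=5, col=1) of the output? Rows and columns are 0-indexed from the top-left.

0

The receptive field on the input at this output position is [8 / 6 / 1]. Elementwise product with the kernel and sum: 8·1 + 6·-1 + 1·-2.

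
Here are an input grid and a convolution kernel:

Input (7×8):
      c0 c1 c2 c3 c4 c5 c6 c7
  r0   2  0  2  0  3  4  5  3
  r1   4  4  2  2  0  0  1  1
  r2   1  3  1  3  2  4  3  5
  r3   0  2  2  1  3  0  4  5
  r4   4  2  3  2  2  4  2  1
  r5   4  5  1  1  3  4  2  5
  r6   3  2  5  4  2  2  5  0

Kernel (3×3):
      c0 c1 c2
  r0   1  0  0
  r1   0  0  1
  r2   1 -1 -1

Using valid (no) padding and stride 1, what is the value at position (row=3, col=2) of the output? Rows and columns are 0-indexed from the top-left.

The receptive field on the input at this output position is [2 1 3 / 3 2 2 / 1 1 3]. Elementwise product with the kernel and sum: 2·1 + 2·1 + 1·1 + 1·-1 + 3·-1.

1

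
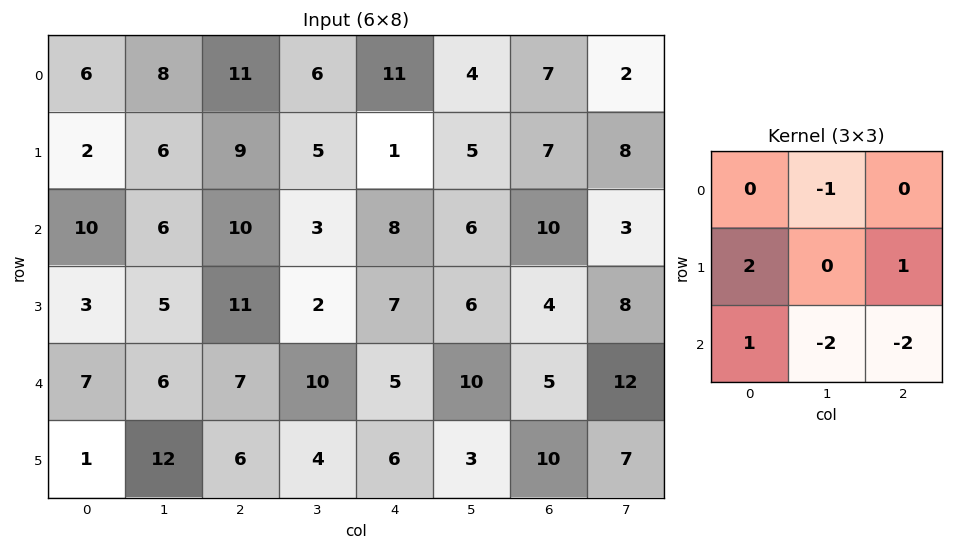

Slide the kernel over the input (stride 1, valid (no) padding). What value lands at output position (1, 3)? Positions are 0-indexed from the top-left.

-13

The receptive field on the input at this output position is [5 1 5 / 3 8 6 / 2 7 6]. Elementwise product with the kernel and sum: 1·-1 + 3·2 + 6·1 + 2·1 + 7·-2 + 6·-2.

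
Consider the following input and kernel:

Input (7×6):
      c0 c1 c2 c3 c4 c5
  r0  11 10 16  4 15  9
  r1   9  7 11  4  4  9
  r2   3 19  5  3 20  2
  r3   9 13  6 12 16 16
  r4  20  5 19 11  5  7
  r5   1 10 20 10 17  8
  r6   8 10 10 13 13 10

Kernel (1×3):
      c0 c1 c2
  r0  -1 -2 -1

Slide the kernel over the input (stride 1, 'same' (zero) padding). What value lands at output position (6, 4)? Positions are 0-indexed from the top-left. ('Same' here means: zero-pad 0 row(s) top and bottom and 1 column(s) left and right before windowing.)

-49

The receptive field on the zero-padded input at this output position is [13 13 10]. Elementwise product with the kernel and sum: 13·-1 + 13·-2 + 10·-1.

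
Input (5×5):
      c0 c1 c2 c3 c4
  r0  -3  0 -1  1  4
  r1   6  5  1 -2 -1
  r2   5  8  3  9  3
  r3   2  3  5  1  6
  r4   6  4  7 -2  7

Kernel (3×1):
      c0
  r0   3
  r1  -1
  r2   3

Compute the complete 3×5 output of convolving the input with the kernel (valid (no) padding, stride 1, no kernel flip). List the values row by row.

0 19 5 32 22
19 16 15 -12 12
31 33 25 20 24

Output[0,0]: The receptive field on the input at this output position is [-3 / 6 / 5]. Elementwise product with the kernel and sum: -3·3 + 6·-1 + 5·3.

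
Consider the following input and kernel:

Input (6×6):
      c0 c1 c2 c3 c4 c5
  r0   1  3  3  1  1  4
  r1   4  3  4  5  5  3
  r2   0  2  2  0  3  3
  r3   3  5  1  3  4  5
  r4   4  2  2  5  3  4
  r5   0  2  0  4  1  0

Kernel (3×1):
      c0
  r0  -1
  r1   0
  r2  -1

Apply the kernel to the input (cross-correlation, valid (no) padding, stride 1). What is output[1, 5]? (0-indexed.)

The receptive field on the input at this output position is [3 / 3 / 5]. Elementwise product with the kernel and sum: 3·-1 + 5·-1.

-8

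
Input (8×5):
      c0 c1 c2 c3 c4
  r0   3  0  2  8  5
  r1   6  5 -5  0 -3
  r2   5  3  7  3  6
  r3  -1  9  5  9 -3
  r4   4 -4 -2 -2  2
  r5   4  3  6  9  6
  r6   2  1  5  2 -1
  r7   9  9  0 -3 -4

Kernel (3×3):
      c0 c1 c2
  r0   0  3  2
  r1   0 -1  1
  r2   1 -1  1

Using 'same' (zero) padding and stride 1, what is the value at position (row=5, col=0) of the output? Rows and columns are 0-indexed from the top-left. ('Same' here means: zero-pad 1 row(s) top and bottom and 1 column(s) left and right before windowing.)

The receptive field on the zero-padded input at this output position is [0 4 -4 / 0 4 3 / 0 2 1]. Elementwise product with the kernel and sum: 4·3 + -4·2 + 4·-1 + 3·1 + 0·1 + 2·-1 + 1·1.

2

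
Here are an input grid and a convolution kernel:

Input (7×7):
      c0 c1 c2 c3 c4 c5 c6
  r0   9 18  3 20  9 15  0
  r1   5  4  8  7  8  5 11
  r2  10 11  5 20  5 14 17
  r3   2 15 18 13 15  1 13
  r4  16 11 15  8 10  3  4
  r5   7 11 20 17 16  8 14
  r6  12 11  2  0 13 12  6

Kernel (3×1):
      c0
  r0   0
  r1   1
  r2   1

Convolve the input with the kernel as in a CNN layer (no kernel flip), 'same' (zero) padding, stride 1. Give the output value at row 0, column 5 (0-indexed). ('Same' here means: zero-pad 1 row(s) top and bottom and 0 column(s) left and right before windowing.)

The receptive field on the zero-padded input at this output position is [0 / 15 / 5]. Elementwise product with the kernel and sum: 15·1 + 5·1.

20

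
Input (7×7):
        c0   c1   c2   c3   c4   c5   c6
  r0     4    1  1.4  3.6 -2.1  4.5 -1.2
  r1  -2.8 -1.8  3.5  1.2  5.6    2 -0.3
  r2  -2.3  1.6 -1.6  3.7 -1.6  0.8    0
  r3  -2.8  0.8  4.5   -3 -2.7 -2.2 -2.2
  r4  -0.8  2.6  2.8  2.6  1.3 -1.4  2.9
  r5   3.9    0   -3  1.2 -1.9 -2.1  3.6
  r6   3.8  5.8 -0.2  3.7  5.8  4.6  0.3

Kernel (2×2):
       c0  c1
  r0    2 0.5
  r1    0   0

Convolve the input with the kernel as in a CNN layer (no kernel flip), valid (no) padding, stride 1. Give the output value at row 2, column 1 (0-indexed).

2.4

The receptive field on the input at this output position is [1.6 -1.6 / 0.8 4.5]. Elementwise product with the kernel and sum: 1.6·2 + -1.6·0.5.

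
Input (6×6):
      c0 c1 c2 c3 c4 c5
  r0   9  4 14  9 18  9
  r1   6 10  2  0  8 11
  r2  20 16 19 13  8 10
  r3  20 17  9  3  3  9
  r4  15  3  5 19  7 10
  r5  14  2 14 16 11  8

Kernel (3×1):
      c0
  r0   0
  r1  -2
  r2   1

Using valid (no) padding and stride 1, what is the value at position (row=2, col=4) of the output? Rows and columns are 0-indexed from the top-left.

1

The receptive field on the input at this output position is [8 / 3 / 7]. Elementwise product with the kernel and sum: 3·-2 + 7·1.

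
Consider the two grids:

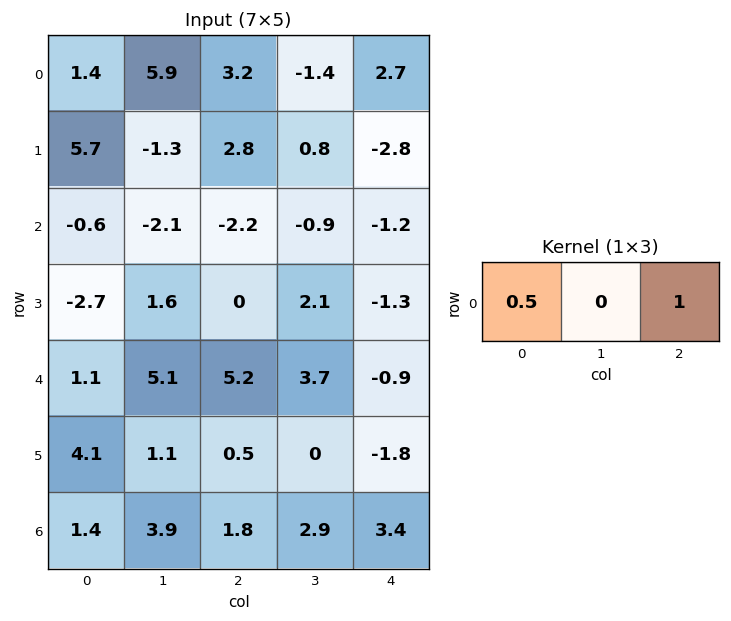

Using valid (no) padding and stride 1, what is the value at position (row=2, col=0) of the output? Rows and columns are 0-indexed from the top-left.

The receptive field on the input at this output position is [-0.6 -2.1 -2.2]. Elementwise product with the kernel and sum: -0.6·0.5 + -2.2·1.

-2.5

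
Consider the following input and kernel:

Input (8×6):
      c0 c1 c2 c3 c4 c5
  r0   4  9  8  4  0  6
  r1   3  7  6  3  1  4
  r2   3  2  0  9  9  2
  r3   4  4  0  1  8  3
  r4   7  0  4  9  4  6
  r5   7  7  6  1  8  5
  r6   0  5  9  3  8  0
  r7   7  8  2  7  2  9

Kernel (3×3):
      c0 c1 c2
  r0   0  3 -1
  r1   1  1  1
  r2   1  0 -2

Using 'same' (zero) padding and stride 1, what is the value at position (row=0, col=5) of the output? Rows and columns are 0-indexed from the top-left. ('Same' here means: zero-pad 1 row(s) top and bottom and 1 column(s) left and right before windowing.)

The receptive field on the zero-padded input at this output position is [0 0 0 / 0 6 0 / 1 4 0]. Elementwise product with the kernel and sum: 0·3 + 0·-1 + 0·1 + 6·1 + 0·1 + 1·1 + 0·-2.

7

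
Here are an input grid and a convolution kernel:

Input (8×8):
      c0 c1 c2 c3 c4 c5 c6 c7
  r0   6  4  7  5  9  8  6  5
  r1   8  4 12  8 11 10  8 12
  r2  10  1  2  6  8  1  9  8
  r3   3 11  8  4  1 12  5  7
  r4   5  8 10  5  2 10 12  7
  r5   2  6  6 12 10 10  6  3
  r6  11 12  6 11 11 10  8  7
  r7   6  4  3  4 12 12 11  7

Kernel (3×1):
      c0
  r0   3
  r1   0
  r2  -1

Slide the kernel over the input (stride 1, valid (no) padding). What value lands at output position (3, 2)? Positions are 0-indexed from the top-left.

The receptive field on the input at this output position is [8 / 10 / 6]. Elementwise product with the kernel and sum: 8·3 + 6·-1.

18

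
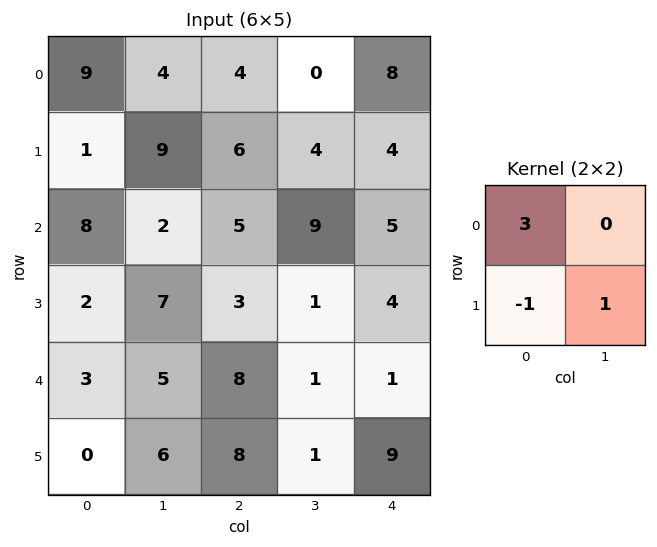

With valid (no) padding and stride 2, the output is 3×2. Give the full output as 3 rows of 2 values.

Output[0,0]: The receptive field on the input at this output position is [9 4 / 1 9]. Elementwise product with the kernel and sum: 9·3 + 1·-1 + 9·1.

35 10
29 13
15 17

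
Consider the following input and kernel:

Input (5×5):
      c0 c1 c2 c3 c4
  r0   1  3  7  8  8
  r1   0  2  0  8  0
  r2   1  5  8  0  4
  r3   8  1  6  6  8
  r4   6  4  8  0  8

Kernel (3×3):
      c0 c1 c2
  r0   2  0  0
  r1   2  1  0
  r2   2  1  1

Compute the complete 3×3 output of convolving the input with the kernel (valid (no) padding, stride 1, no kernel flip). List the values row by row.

Output[0,0]: The receptive field on the input at this output position is [1 3 7 / 0 2 0 / 1 5 8]. Elementwise product with the kernel and sum: 1·2 + 0·2 + 2·1 + 1·2 + 5·1 + 8·1.

19 28 42
30 36 42
43 34 58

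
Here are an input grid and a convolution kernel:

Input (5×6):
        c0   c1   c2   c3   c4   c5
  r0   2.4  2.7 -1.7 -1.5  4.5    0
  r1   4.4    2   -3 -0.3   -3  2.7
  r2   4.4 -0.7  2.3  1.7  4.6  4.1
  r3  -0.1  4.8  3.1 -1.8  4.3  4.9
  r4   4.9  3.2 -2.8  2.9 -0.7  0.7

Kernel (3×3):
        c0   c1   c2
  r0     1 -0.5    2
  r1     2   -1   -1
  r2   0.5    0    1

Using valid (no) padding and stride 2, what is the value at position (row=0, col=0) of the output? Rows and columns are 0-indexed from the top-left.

The receptive field on the input at this output position is [2.4 2.7 -1.7 / 4.4 2 -3 / 4.4 -0.7 2.3]. Elementwise product with the kernel and sum: 2.4·1 + 2.7·-0.5 + -1.7·2 + 4.4·2 + 2·-1 + -3·-1 + 4.4·0.5 + 2.3·1.

11.95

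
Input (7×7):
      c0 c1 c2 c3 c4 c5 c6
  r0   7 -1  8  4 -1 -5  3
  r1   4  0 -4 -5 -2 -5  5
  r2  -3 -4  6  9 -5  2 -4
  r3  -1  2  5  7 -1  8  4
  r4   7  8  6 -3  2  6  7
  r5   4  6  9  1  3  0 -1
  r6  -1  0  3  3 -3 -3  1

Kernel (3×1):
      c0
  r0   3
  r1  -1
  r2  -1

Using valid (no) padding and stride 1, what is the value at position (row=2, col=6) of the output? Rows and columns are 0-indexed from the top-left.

The receptive field on the input at this output position is [-4 / 4 / 7]. Elementwise product with the kernel and sum: -4·3 + 4·-1 + 7·-1.

-23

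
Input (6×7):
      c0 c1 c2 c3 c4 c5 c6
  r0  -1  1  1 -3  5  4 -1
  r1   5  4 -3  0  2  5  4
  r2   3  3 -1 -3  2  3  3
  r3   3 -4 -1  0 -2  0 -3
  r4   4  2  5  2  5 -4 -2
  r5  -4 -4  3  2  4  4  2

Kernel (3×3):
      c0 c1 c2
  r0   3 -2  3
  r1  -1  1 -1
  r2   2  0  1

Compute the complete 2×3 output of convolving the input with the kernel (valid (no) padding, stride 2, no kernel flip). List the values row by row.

Output[0,0]: The receptive field on the input at this output position is [-1 1 1 / 5 4 -3 / 3 3 -1]. Elementwise product with the kernel and sum: -1·3 + 1·-2 + 1·3 + 5·-1 + 4·1 + -3·-1 + 3·2 + -1·1.
Output[0,1]: The receptive field on the input at this output position is [1 -3 5 / -3 0 2 / -1 -3 2]. Elementwise product with the kernel and sum: 1·3 + -3·-2 + 5·3 + -3·-1 + 0·1 + 2·-1 + -1·2 + 2·1.

5 25 10
7 27 22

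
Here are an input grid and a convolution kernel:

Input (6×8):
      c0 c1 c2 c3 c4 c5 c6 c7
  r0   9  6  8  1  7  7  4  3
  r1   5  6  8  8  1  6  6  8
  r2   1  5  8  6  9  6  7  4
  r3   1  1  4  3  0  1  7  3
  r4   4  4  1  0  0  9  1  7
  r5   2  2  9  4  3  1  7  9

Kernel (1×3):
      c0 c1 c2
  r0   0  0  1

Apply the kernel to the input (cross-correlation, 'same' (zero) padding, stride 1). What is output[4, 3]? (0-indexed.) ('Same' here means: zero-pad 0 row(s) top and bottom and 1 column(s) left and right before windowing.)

0

The receptive field on the zero-padded input at this output position is [1 0 0]. Elementwise product with the kernel and sum: 0·1.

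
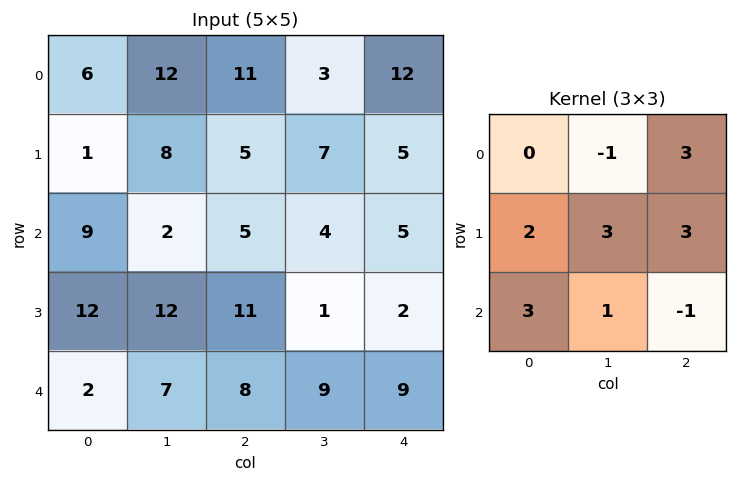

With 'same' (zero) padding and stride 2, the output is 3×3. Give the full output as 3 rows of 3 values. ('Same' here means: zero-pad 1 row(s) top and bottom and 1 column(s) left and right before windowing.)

47 88 68
56 93 23
51 57 43

Output[0,0]: The receptive field on the zero-padded input at this output position is [0 0 0 / 0 6 12 / 0 1 8]. Elementwise product with the kernel and sum: 0·-1 + 0·3 + 0·2 + 6·3 + 12·3 + 0·3 + 1·1 + 8·-1.
Output[0,1]: The receptive field on the zero-padded input at this output position is [0 0 0 / 12 11 3 / 8 5 7]. Elementwise product with the kernel and sum: 0·-1 + 0·3 + 12·2 + 11·3 + 3·3 + 8·3 + 5·1 + 7·-1.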